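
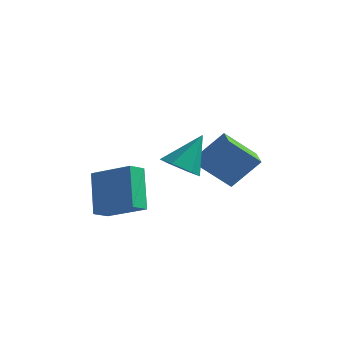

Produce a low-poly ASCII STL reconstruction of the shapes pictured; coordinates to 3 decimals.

solid 
facet normal -0.335 0.503 0.797
outer loop
vertex -3.398 -3.205 -2.461
vertex -1.576 -3.291 -1.64
vertex -3.189 -2.454 -2.847
endloop
endfacet
facet normal -0.911 0.042 -0.411
outer loop
vertex -2.484 -3.509 -4.52
vertex -3.398 -3.205 -2.461
vertex -3.189 -2.454 -2.847
endloop
endfacet
facet normal -0.336 0.502 0.797
outer loop
vertex -3.189 -2.454 -2.847
vertex -1.576 -3.291 -1.64
vertex -1.367 -2.539 -2.026
endloop
endfacet
facet normal 0.240 0.864 -0.443
outer loop
vertex -1.367 -2.539 -2.026
vertex -2.484 -3.509 -4.52
vertex -3.189 -2.454 -2.847
endloop
endfacet
facet normal -0.240 -0.864 0.443
outer loop
vertex -3.398 -3.205 -2.461
vertex -0.871 -4.346 -3.313
vertex -1.576 -3.291 -1.64
endloop
endfacet
facet normal -0.911 0.042 -0.411
outer loop
vertex -2.693 -4.261 -4.134
vertex -3.398 -3.205 -2.461
vertex -2.484 -3.509 -4.52
endloop
endfacet
facet normal -0.240 -0.863 0.444
outer loop
vertex -2.693 -4.261 -4.134
vertex -0.871 -4.346 -3.313
vertex -3.398 -3.205 -2.461
endloop
endfacet
facet normal 0.911 -0.042 0.411
outer loop
vertex -1.576 -3.291 -1.64
vertex -0.871 -4.346 -3.313
vertex -1.367 -2.539 -2.026
endloop
endfacet
facet normal 0.241 0.863 -0.444
outer loop
vertex -0.662 -3.595 -3.699
vertex -2.484 -3.509 -4.52
vertex -1.367 -2.539 -2.026
endloop
endfacet
facet normal 0.911 -0.042 0.411
outer loop
vertex -1.367 -2.539 -2.026
vertex -0.871 -4.346 -3.313
vertex -0.662 -3.595 -3.699
endloop
endfacet
facet normal 0.335 -0.502 -0.797
outer loop
vertex -0.662 -3.595 -3.699
vertex -2.693 -4.261 -4.134
vertex -2.484 -3.509 -4.52
endloop
endfacet
facet normal 0.336 -0.503 -0.797
outer loop
vertex -0.871 -4.346 -3.313
vertex -2.693 -4.261 -4.134
vertex -0.662 -3.595 -3.699
endloop
endfacet
facet normal -0.586 0.810 -0.017
outer loop
vertex 0.076 1.586 -1.298
vertex 1.176 2.357 -2.541
vertex -0.902 0.851 -2.619
endloop
endfacet
facet normal -0.601 -0.421 0.679
outer loop
vertex -0.216 -0.097 -2.599
vertex 0.076 1.586 -1.298
vertex -0.902 0.851 -2.619
endloop
endfacet
facet normal -0.586 0.810 -0.017
outer loop
vertex -0.902 0.851 -2.619
vertex 1.176 2.357 -2.541
vertex 0.198 1.621 -3.862
endloop
endfacet
facet normal -0.543 -0.408 -0.734
outer loop
vertex 0.198 1.621 -3.862
vertex -0.216 -0.097 -2.599
vertex -0.902 0.851 -2.619
endloop
endfacet
facet normal 0.543 0.408 0.734
outer loop
vertex 0.076 1.586 -1.298
vertex 1.862 1.409 -2.521
vertex 1.176 2.357 -2.541
endloop
endfacet
facet normal -0.601 -0.421 0.679
outer loop
vertex 0.762 0.639 -1.278
vertex 0.076 1.586 -1.298
vertex -0.216 -0.097 -2.599
endloop
endfacet
facet normal 0.543 0.409 0.734
outer loop
vertex 0.762 0.639 -1.278
vertex 1.862 1.409 -2.521
vertex 0.076 1.586 -1.298
endloop
endfacet
facet normal 0.601 0.421 -0.679
outer loop
vertex 1.176 2.357 -2.541
vertex 1.862 1.409 -2.521
vertex 0.198 1.621 -3.862
endloop
endfacet
facet normal -0.543 -0.409 -0.734
outer loop
vertex 0.884 0.674 -3.842
vertex -0.216 -0.097 -2.599
vertex 0.198 1.621 -3.862
endloop
endfacet
facet normal 0.601 0.421 -0.679
outer loop
vertex 0.198 1.621 -3.862
vertex 1.862 1.409 -2.521
vertex 0.884 0.674 -3.842
endloop
endfacet
facet normal 0.587 -0.810 0.017
outer loop
vertex 0.884 0.674 -3.842
vertex 0.762 0.639 -1.278
vertex -0.216 -0.097 -2.599
endloop
endfacet
facet normal 0.586 -0.810 0.017
outer loop
vertex 1.862 1.409 -2.521
vertex 0.762 0.639 -1.278
vertex 0.884 0.674 -3.842
endloop
endfacet
facet normal -0.244 -0.557 -0.794
outer loop
vertex 0.813 -1.995 -2.217
vertex 0.081 -2.274 -1.796
vertex 0.052 -1.542 -2.301
endloop
endfacet
facet normal 0.515 0.818 -0.255
outer loop
vertex 0.813 -1.995 -2.217
vertex 0.052 -1.542 -2.301
vertex 0.539 -1.226 -0.304
endloop
endfacet
facet normal -0.244 -0.557 -0.794
outer loop
vertex 0.052 -1.542 -2.301
vertex 0.081 -2.274 -1.796
vertex -0.681 -1.821 -1.88
endloop
endfacet
facet normal -0.382 0.923 -0.053
outer loop
vertex 0.052 -1.542 -2.301
vertex -0.681 -1.821 -1.88
vertex 0.539 -1.226 -0.304
endloop
endfacet
facet normal -0.244 -0.557 -0.794
outer loop
vertex -0.681 -1.821 -1.88
vertex 0.081 -2.274 -1.796
vertex -0.652 -2.553 -1.375
endloop
endfacet
facet normal -0.804 0.316 0.504
outer loop
vertex -0.681 -1.821 -1.88
vertex -0.652 -2.553 -1.375
vertex 0.539 -1.226 -0.304
endloop
endfacet
facet normal -0.244 -0.557 -0.794
outer loop
vertex -0.652 -2.553 -1.375
vertex 0.081 -2.274 -1.796
vertex 0.11 -3.006 -1.291
endloop
endfacet
facet normal -0.330 -0.396 0.857
outer loop
vertex -0.652 -2.553 -1.375
vertex 0.11 -3.006 -1.291
vertex 0.539 -1.226 -0.304
endloop
endfacet
facet normal -0.244 -0.557 -0.794
outer loop
vertex 0.11 -3.006 -1.291
vertex 0.081 -2.274 -1.796
vertex 0.842 -2.727 -1.712
endloop
endfacet
facet normal 0.567 -0.500 0.655
outer loop
vertex 0.11 -3.006 -1.291
vertex 0.842 -2.727 -1.712
vertex 0.539 -1.226 -0.304
endloop
endfacet
facet normal -0.244 -0.557 -0.794
outer loop
vertex 0.842 -2.727 -1.712
vertex 0.081 -2.274 -1.796
vertex 0.813 -1.995 -2.217
endloop
endfacet
facet normal 0.989 0.107 0.099
outer loop
vertex 0.842 -2.727 -1.712
vertex 0.813 -1.995 -2.217
vertex 0.539 -1.226 -0.304
endloop
endfacet

endsolid


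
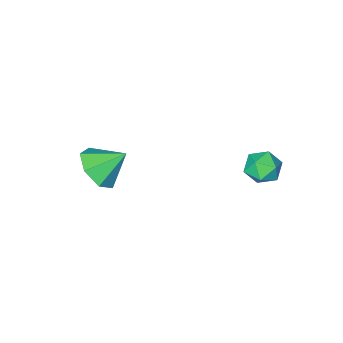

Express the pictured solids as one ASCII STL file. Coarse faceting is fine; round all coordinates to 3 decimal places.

solid 
facet normal 0.643 -0.419 -0.641
outer loop
vertex 2.057 -2.661 -0.337
vertex 1.666 -2.241 -1.004
vertex 2.339 -1.971 -0.505
endloop
endfacet
facet normal 0.204 0.152 0.967
outer loop
vertex 2.057 -2.661 -0.337
vertex 2.339 -1.971 -0.505
vertex 0.894 -1.739 -0.236
endloop
endfacet
facet normal 0.643 -0.419 -0.641
outer loop
vertex 2.339 -1.971 -0.505
vertex 1.666 -2.241 -1.004
vertex 2.114 -1.485 -1.049
endloop
endfacet
facet normal 0.234 0.771 0.592
outer loop
vertex 2.339 -1.971 -0.505
vertex 2.114 -1.485 -1.049
vertex 0.894 -1.739 -0.236
endloop
endfacet
facet normal 0.643 -0.419 -0.641
outer loop
vertex 2.114 -1.485 -1.049
vertex 1.666 -2.241 -1.004
vertex 1.552 -1.568 -1.559
endloop
endfacet
facet normal -0.179 0.983 0.038
outer loop
vertex 2.114 -1.485 -1.049
vertex 1.552 -1.568 -1.559
vertex 0.894 -1.739 -0.236
endloop
endfacet
facet normal 0.644 -0.419 -0.640
outer loop
vertex 1.552 -1.568 -1.559
vertex 1.666 -2.241 -1.004
vertex 1.076 -2.158 -1.652
endloop
endfacet
facet normal -0.725 0.629 -0.279
outer loop
vertex 1.552 -1.568 -1.559
vertex 1.076 -2.158 -1.652
vertex 0.894 -1.739 -0.236
endloop
endfacet
facet normal 0.644 -0.418 -0.640
outer loop
vertex 1.076 -2.158 -1.652
vertex 1.666 -2.241 -1.004
vertex 1.045 -2.811 -1.257
endloop
endfacet
facet normal -0.992 -0.025 -0.120
outer loop
vertex 1.076 -2.158 -1.652
vertex 1.045 -2.811 -1.257
vertex 0.894 -1.739 -0.236
endloop
endfacet
facet normal 0.645 -0.418 -0.640
outer loop
vertex 1.045 -2.811 -1.257
vertex 1.666 -2.241 -1.004
vertex 1.481 -3.035 -0.671
endloop
endfacet
facet normal -0.780 -0.486 0.395
outer loop
vertex 1.045 -2.811 -1.257
vertex 1.481 -3.035 -0.671
vertex 0.894 -1.739 -0.236
endloop
endfacet
facet normal 0.643 -0.419 -0.641
outer loop
vertex 1.481 -3.035 -0.671
vertex 1.666 -2.241 -1.004
vertex 2.057 -2.661 -0.337
endloop
endfacet
facet normal -0.246 -0.407 0.880
outer loop
vertex 1.481 -3.035 -0.671
vertex 2.057 -2.661 -0.337
vertex 0.894 -1.739 -0.236
endloop
endfacet
facet normal -0.564 0.823 0.073
outer loop
vertex -2.062 2.261 0.004
vertex -2.516 1.918 0.363
vertex -2.012 2.236 0.674
endloop
endfacet
facet normal 0.127 0.992 0.028
outer loop
vertex -2.062 2.261 0.004
vertex -2.012 2.236 0.674
vertex -1.461 2.176 0.293
endloop
endfacet
facet normal 0.381 0.718 -0.582
outer loop
vertex -2.062 2.261 0.004
vertex -1.461 2.176 0.293
vertex -1.625 1.82 -0.254
endloop
endfacet
facet normal -0.154 0.381 -0.912
outer loop
vertex -2.062 2.261 0.004
vertex -1.625 1.82 -0.254
vertex -2.277 1.66 -0.211
endloop
endfacet
facet normal -0.738 0.445 -0.507
outer loop
vertex -2.062 2.261 0.004
vertex -2.277 1.66 -0.211
vertex -2.516 1.918 0.363
endloop
endfacet
facet normal 0.467 0.677 0.569
outer loop
vertex -1.461 2.176 0.293
vertex -2.012 2.236 0.674
vertex -1.543 1.78 0.831
endloop
endfacet
facet normal -0.651 0.402 0.644
outer loop
vertex -2.012 2.236 0.674
vertex -2.516 1.918 0.363
vertex -2.195 1.62 0.874
endloop
endfacet
facet normal -0.933 -0.208 -0.295
outer loop
vertex -2.516 1.918 0.363
vertex -2.277 1.66 -0.211
vertex -2.359 1.264 0.327
endloop
endfacet
facet normal 0.014 -0.313 -0.950
outer loop
vertex -2.277 1.66 -0.211
vertex -1.625 1.82 -0.254
vertex -1.808 1.204 -0.054
endloop
endfacet
facet normal 0.879 0.234 -0.416
outer loop
vertex -1.625 1.82 -0.254
vertex -1.461 2.176 0.293
vertex -1.304 1.522 0.257
endloop
endfacet
facet normal 0.154 -0.381 0.912
outer loop
vertex -1.758 1.179 0.616
vertex -1.543 1.78 0.831
vertex -2.195 1.62 0.874
endloop
endfacet
facet normal -0.381 -0.718 0.582
outer loop
vertex -1.758 1.179 0.616
vertex -2.195 1.62 0.874
vertex -2.359 1.264 0.327
endloop
endfacet
facet normal -0.127 -0.992 -0.028
outer loop
vertex -1.758 1.179 0.616
vertex -2.359 1.264 0.327
vertex -1.808 1.204 -0.054
endloop
endfacet
facet normal 0.564 -0.823 -0.073
outer loop
vertex -1.758 1.179 0.616
vertex -1.808 1.204 -0.054
vertex -1.304 1.522 0.257
endloop
endfacet
facet normal 0.738 -0.445 0.507
outer loop
vertex -1.758 1.179 0.616
vertex -1.304 1.522 0.257
vertex -1.543 1.78 0.831
endloop
endfacet
facet normal -0.014 0.313 0.950
outer loop
vertex -2.195 1.62 0.874
vertex -1.543 1.78 0.831
vertex -2.012 2.236 0.674
endloop
endfacet
facet normal -0.879 -0.234 0.416
outer loop
vertex -2.359 1.264 0.327
vertex -2.195 1.62 0.874
vertex -2.516 1.918 0.363
endloop
endfacet
facet normal -0.467 -0.677 -0.569
outer loop
vertex -1.808 1.204 -0.054
vertex -2.359 1.264 0.327
vertex -2.277 1.66 -0.211
endloop
endfacet
facet normal 0.651 -0.402 -0.644
outer loop
vertex -1.304 1.522 0.257
vertex -1.808 1.204 -0.054
vertex -1.625 1.82 -0.254
endloop
endfacet
facet normal 0.933 0.208 0.295
outer loop
vertex -1.543 1.78 0.831
vertex -1.304 1.522 0.257
vertex -1.461 2.176 0.293
endloop
endfacet

endsolid


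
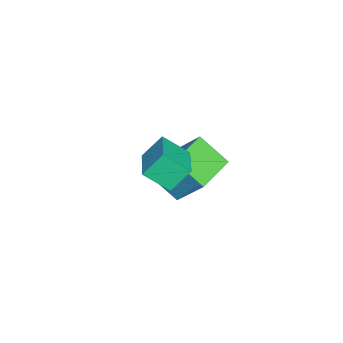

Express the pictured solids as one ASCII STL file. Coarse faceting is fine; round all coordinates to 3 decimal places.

solid 
facet normal -0.936 -0.275 -0.219
outer loop
vertex 0.386 -0.483 0.126
vertex 0.032 0.093 0.917
vertex 0.288 0.398 -0.559
endloop
endfacet
facet normal 0.341 -0.553 -0.760
outer loop
vertex 1.748 0.827 -0.217
vertex 0.386 -0.483 0.126
vertex 0.288 0.398 -0.559
endloop
endfacet
facet normal -0.936 -0.276 -0.219
outer loop
vertex 0.288 0.398 -0.559
vertex 0.032 0.093 0.917
vertex -0.067 0.973 0.232
endloop
endfacet
facet normal -0.088 0.787 -0.611
outer loop
vertex -0.067 0.973 0.232
vertex 1.748 0.827 -0.217
vertex 0.288 0.398 -0.559
endloop
endfacet
facet normal 0.088 -0.786 0.612
outer loop
vertex 0.386 -0.483 0.126
vertex 1.492 0.522 1.259
vertex 0.032 0.093 0.917
endloop
endfacet
facet normal 0.341 -0.553 -0.760
outer loop
vertex 1.847 -0.053 0.468
vertex 0.386 -0.483 0.126
vertex 1.748 0.827 -0.217
endloop
endfacet
facet normal 0.088 -0.786 0.611
outer loop
vertex 1.847 -0.053 0.468
vertex 1.492 0.522 1.259
vertex 0.386 -0.483 0.126
endloop
endfacet
facet normal -0.341 0.553 0.760
outer loop
vertex 0.032 0.093 0.917
vertex 1.492 0.522 1.259
vertex -0.067 0.973 0.232
endloop
endfacet
facet normal -0.088 0.786 -0.612
outer loop
vertex 1.394 1.403 0.574
vertex 1.748 0.827 -0.217
vertex -0.067 0.973 0.232
endloop
endfacet
facet normal -0.341 0.553 0.760
outer loop
vertex -0.067 0.973 0.232
vertex 1.492 0.522 1.259
vertex 1.394 1.403 0.574
endloop
endfacet
facet normal 0.936 0.275 0.218
outer loop
vertex 1.394 1.403 0.574
vertex 1.847 -0.053 0.468
vertex 1.748 0.827 -0.217
endloop
endfacet
facet normal 0.936 0.275 0.220
outer loop
vertex 1.492 0.522 1.259
vertex 1.847 -0.053 0.468
vertex 1.394 1.403 0.574
endloop
endfacet
facet normal -0.955 0.285 0.087
outer loop
vertex -3.608 -0.502 -2.766
vertex -3.19 0.512 -1.493
vertex -3.376 0.556 -3.684
endloop
endfacet
facet normal -0.249 -0.603 -0.758
outer loop
vertex -1.81 0.088 -3.827
vertex -3.608 -0.502 -2.766
vertex -3.376 0.556 -3.684
endloop
endfacet
facet normal -0.955 0.285 0.087
outer loop
vertex -3.376 0.556 -3.684
vertex -3.19 0.512 -1.493
vertex -2.958 1.569 -2.412
endloop
endfacet
facet normal 0.164 0.745 -0.647
outer loop
vertex -2.958 1.569 -2.412
vertex -1.81 0.088 -3.827
vertex -3.376 0.556 -3.684
endloop
endfacet
facet normal -0.164 -0.745 0.647
outer loop
vertex -3.608 -0.502 -2.766
vertex -1.624 0.044 -1.636
vertex -3.19 0.512 -1.493
endloop
endfacet
facet normal -0.249 -0.604 -0.757
outer loop
vertex -2.042 -0.969 -2.908
vertex -3.608 -0.502 -2.766
vertex -1.81 0.088 -3.827
endloop
endfacet
facet normal -0.163 -0.745 0.647
outer loop
vertex -2.042 -0.969 -2.908
vertex -1.624 0.044 -1.636
vertex -3.608 -0.502 -2.766
endloop
endfacet
facet normal 0.250 0.604 0.757
outer loop
vertex -3.19 0.512 -1.493
vertex -1.624 0.044 -1.636
vertex -2.958 1.569 -2.412
endloop
endfacet
facet normal 0.163 0.745 -0.647
outer loop
vertex -1.392 1.102 -2.554
vertex -1.81 0.088 -3.827
vertex -2.958 1.569 -2.412
endloop
endfacet
facet normal 0.249 0.603 0.758
outer loop
vertex -2.958 1.569 -2.412
vertex -1.624 0.044 -1.636
vertex -1.392 1.102 -2.554
endloop
endfacet
facet normal 0.955 -0.285 -0.087
outer loop
vertex -1.392 1.102 -2.554
vertex -2.042 -0.969 -2.908
vertex -1.81 0.088 -3.827
endloop
endfacet
facet normal 0.955 -0.285 -0.087
outer loop
vertex -1.624 0.044 -1.636
vertex -2.042 -0.969 -2.908
vertex -1.392 1.102 -2.554
endloop
endfacet

endsolid


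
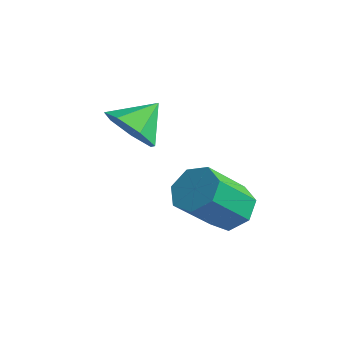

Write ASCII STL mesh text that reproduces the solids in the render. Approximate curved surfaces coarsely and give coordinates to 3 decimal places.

solid 
facet normal -0.116 -0.825 -0.553
outer loop
vertex 2.026 0.002 0.238
vertex 1.323 0.362 -0.151
vertex 2.167 0.406 -0.394
endloop
endfacet
facet normal 0.871 0.302 0.387
outer loop
vertex 2.026 0.002 0.238
vertex 2.167 0.406 -0.394
vertex 1.457 1.318 0.491
endloop
endfacet
facet normal -0.116 -0.825 -0.553
outer loop
vertex 2.167 0.406 -0.394
vertex 1.323 0.362 -0.151
vertex 1.673 0.777 -0.843
endloop
endfacet
facet normal 0.688 0.705 -0.174
outer loop
vertex 2.167 0.406 -0.394
vertex 1.673 0.777 -0.843
vertex 1.457 1.318 0.491
endloop
endfacet
facet normal -0.116 -0.825 -0.553
outer loop
vertex 1.673 0.777 -0.843
vertex 1.323 0.362 -0.151
vertex 0.915 0.835 -0.771
endloop
endfacet
facet normal 0.036 0.928 -0.371
outer loop
vertex 1.673 0.777 -0.843
vertex 0.915 0.835 -0.771
vertex 1.457 1.318 0.491
endloop
endfacet
facet normal -0.115 -0.825 -0.554
outer loop
vertex 0.915 0.835 -0.771
vertex 1.323 0.362 -0.151
vertex 0.464 0.536 -0.232
endloop
endfacet
facet normal -0.594 0.803 -0.052
outer loop
vertex 0.915 0.835 -0.771
vertex 0.464 0.536 -0.232
vertex 1.457 1.318 0.491
endloop
endfacet
facet normal -0.115 -0.825 -0.554
outer loop
vertex 0.464 0.536 -0.232
vertex 1.323 0.362 -0.151
vertex 0.66 0.106 0.368
endloop
endfacet
facet normal -0.727 0.423 0.541
outer loop
vertex 0.464 0.536 -0.232
vertex 0.66 0.106 0.368
vertex 1.457 1.318 0.491
endloop
endfacet
facet normal -0.115 -0.825 -0.554
outer loop
vertex 0.66 0.106 0.368
vertex 1.323 0.362 -0.151
vertex 1.354 -0.131 0.577
endloop
endfacet
facet normal -0.264 0.076 0.962
outer loop
vertex 0.66 0.106 0.368
vertex 1.354 -0.131 0.577
vertex 1.457 1.318 0.491
endloop
endfacet
facet normal -0.116 -0.825 -0.554
outer loop
vertex 1.354 -0.131 0.577
vertex 1.323 0.362 -0.151
vertex 2.026 0.002 0.238
endloop
endfacet
facet normal 0.447 0.021 0.894
outer loop
vertex 1.354 -0.131 0.577
vertex 2.026 0.002 0.238
vertex 1.457 1.318 0.491
endloop
endfacet
facet normal 0.156 0.669 -0.727
outer loop
vertex 4.773 1.084 -2.359
vertex 4.033 1.258 -2.358
vertex 4.594 1.57 -1.95
endloop
endfacet
facet normal 0.950 0.100 0.297
outer loop
vertex 4.773 1.084 -2.359
vertex 4.594 1.57 -1.95
vertex 4.507 -0.052 -1.123
endloop
endfacet
facet normal 0.950 0.101 0.297
outer loop
vertex 4.507 -0.052 -1.123
vertex 4.594 1.57 -1.95
vertex 4.328 0.433 -0.715
endloop
endfacet
facet normal -0.156 -0.669 0.727
outer loop
vertex 4.507 -0.052 -1.123
vertex 4.328 0.433 -0.715
vertex 3.767 0.122 -1.122
endloop
endfacet
facet normal 0.157 0.669 -0.727
outer loop
vertex 4.594 1.57 -1.95
vertex 4.033 1.258 -2.358
vertex 3.992 1.821 -1.849
endloop
endfacet
facet normal 0.379 0.639 0.670
outer loop
vertex 4.594 1.57 -1.95
vertex 3.992 1.821 -1.849
vertex 4.328 0.433 -0.715
endloop
endfacet
facet normal 0.381 0.639 0.669
outer loop
vertex 4.328 0.433 -0.715
vertex 3.992 1.821 -1.849
vertex 3.726 0.685 -0.613
endloop
endfacet
facet normal -0.157 -0.669 0.727
outer loop
vertex 4.328 0.433 -0.715
vertex 3.726 0.685 -0.613
vertex 3.767 0.122 -1.122
endloop
endfacet
facet normal 0.157 0.669 -0.727
outer loop
vertex 3.992 1.821 -1.849
vertex 4.033 1.258 -2.358
vertex 3.422 1.648 -2.131
endloop
endfacet
facet normal -0.477 0.696 0.537
outer loop
vertex 3.992 1.821 -1.849
vertex 3.422 1.648 -2.131
vertex 3.726 0.685 -0.613
endloop
endfacet
facet normal -0.477 0.696 0.537
outer loop
vertex 3.726 0.685 -0.613
vertex 3.422 1.648 -2.131
vertex 3.156 0.512 -0.895
endloop
endfacet
facet normal -0.157 -0.669 0.727
outer loop
vertex 3.726 0.685 -0.613
vertex 3.156 0.512 -0.895
vertex 3.767 0.122 -1.122
endloop
endfacet
facet normal 0.157 0.669 -0.727
outer loop
vertex 3.422 1.648 -2.131
vertex 4.033 1.258 -2.358
vertex 3.311 1.182 -2.584
endloop
endfacet
facet normal -0.973 0.230 0.002
outer loop
vertex 3.422 1.648 -2.131
vertex 3.311 1.182 -2.584
vertex 3.156 0.512 -0.895
endloop
endfacet
facet normal -0.973 0.230 0.002
outer loop
vertex 3.156 0.512 -0.895
vertex 3.311 1.182 -2.584
vertex 3.045 0.045 -1.348
endloop
endfacet
facet normal -0.156 -0.668 0.727
outer loop
vertex 3.156 0.512 -0.895
vertex 3.045 0.045 -1.348
vertex 3.767 0.122 -1.122
endloop
endfacet
facet normal 0.157 0.669 -0.726
outer loop
vertex 3.311 1.182 -2.584
vertex 4.033 1.258 -2.358
vertex 3.745 0.773 -2.867
endloop
endfacet
facet normal -0.737 -0.411 -0.537
outer loop
vertex 3.311 1.182 -2.584
vertex 3.745 0.773 -2.867
vertex 3.045 0.045 -1.348
endloop
endfacet
facet normal -0.737 -0.411 -0.537
outer loop
vertex 3.045 0.045 -1.348
vertex 3.745 0.773 -2.867
vertex 3.479 -0.364 -1.631
endloop
endfacet
facet normal -0.156 -0.669 0.727
outer loop
vertex 3.045 0.045 -1.348
vertex 3.479 -0.364 -1.631
vertex 3.767 0.122 -1.122
endloop
endfacet
facet normal 0.157 0.669 -0.726
outer loop
vertex 3.745 0.773 -2.867
vertex 4.033 1.258 -2.358
vertex 4.395 0.73 -2.766
endloop
endfacet
facet normal 0.055 -0.741 -0.670
outer loop
vertex 3.745 0.773 -2.867
vertex 4.395 0.73 -2.766
vertex 3.479 -0.364 -1.631
endloop
endfacet
facet normal 0.054 -0.740 -0.670
outer loop
vertex 3.479 -0.364 -1.631
vertex 4.395 0.73 -2.766
vertex 4.129 -0.407 -1.531
endloop
endfacet
facet normal -0.156 -0.669 0.727
outer loop
vertex 3.479 -0.364 -1.631
vertex 4.129 -0.407 -1.531
vertex 3.767 0.122 -1.122
endloop
endfacet
facet normal 0.156 0.669 -0.727
outer loop
vertex 4.395 0.73 -2.766
vertex 4.033 1.258 -2.358
vertex 4.773 1.084 -2.359
endloop
endfacet
facet normal 0.804 -0.514 -0.300
outer loop
vertex 4.395 0.73 -2.766
vertex 4.773 1.084 -2.359
vertex 4.129 -0.407 -1.531
endloop
endfacet
facet normal 0.805 -0.513 -0.299
outer loop
vertex 4.129 -0.407 -1.531
vertex 4.773 1.084 -2.359
vertex 4.507 -0.052 -1.123
endloop
endfacet
facet normal -0.156 -0.669 0.727
outer loop
vertex 4.129 -0.407 -1.531
vertex 4.507 -0.052 -1.123
vertex 3.767 0.122 -1.122
endloop
endfacet

endsolid


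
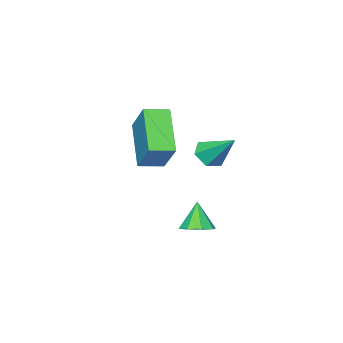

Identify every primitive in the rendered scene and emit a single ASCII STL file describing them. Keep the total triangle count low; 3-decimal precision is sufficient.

solid 
facet normal -0.462 -0.588 0.664
outer loop
vertex 0.211 -0.796 -0.177
vertex -0.614 -0.281 -0.295
vertex -0.256 -1.83 -1.416
endloop
endfacet
facet normal 0.843 -0.525 0.120
outer loop
vertex 0.694 -0.619 -2.785
vertex 0.211 -0.796 -0.177
vertex -0.256 -1.83 -1.416
endloop
endfacet
facet normal -0.461 -0.588 0.665
outer loop
vertex -0.256 -1.83 -1.416
vertex -0.614 -0.281 -0.295
vertex -1.082 -1.315 -1.534
endloop
endfacet
facet normal -0.278 -0.615 -0.737
outer loop
vertex -1.082 -1.315 -1.534
vertex 0.694 -0.619 -2.785
vertex -0.256 -1.83 -1.416
endloop
endfacet
facet normal 0.279 0.615 0.738
outer loop
vertex 0.211 -0.796 -0.177
vertex 0.336 0.93 -1.664
vertex -0.614 -0.281 -0.295
endloop
endfacet
facet normal 0.842 -0.525 0.120
outer loop
vertex 1.162 0.415 -1.546
vertex 0.211 -0.796 -0.177
vertex 0.694 -0.619 -2.785
endloop
endfacet
facet normal 0.278 0.615 0.738
outer loop
vertex 1.162 0.415 -1.546
vertex 0.336 0.93 -1.664
vertex 0.211 -0.796 -0.177
endloop
endfacet
facet normal -0.842 0.525 -0.120
outer loop
vertex -0.614 -0.281 -0.295
vertex 0.336 0.93 -1.664
vertex -1.082 -1.315 -1.534
endloop
endfacet
facet normal -0.278 -0.615 -0.738
outer loop
vertex -0.131 -0.104 -2.903
vertex 0.694 -0.619 -2.785
vertex -1.082 -1.315 -1.534
endloop
endfacet
facet normal -0.842 0.525 -0.121
outer loop
vertex -1.082 -1.315 -1.534
vertex 0.336 0.93 -1.664
vertex -0.131 -0.104 -2.903
endloop
endfacet
facet normal 0.462 0.587 -0.665
outer loop
vertex -0.131 -0.104 -2.903
vertex 1.162 0.415 -1.546
vertex 0.694 -0.619 -2.785
endloop
endfacet
facet normal 0.461 0.588 -0.664
outer loop
vertex 0.336 0.93 -1.664
vertex 1.162 0.415 -1.546
vertex -0.131 -0.104 -2.903
endloop
endfacet
facet normal 0.002 -0.752 -0.660
outer loop
vertex 1.167 3.135 -1.429
vertex 0.692 2.852 -1.108
vertex 0.559 3.265 -1.579
endloop
endfacet
facet normal 0.291 0.848 -0.443
outer loop
vertex 1.167 3.135 -1.429
vertex 0.559 3.265 -1.579
vertex 0.688 3.988 -0.112
endloop
endfacet
facet normal 0.001 -0.752 -0.659
outer loop
vertex 0.559 3.265 -1.579
vertex 0.692 2.852 -1.108
vertex 0.083 2.982 -1.257
endloop
endfacet
facet normal -0.629 0.718 -0.299
outer loop
vertex 0.559 3.265 -1.579
vertex 0.083 2.982 -1.257
vertex 0.688 3.988 -0.112
endloop
endfacet
facet normal 0.001 -0.752 -0.659
outer loop
vertex 0.083 2.982 -1.257
vertex 0.692 2.852 -1.108
vertex 0.216 2.569 -0.786
endloop
endfacet
facet normal -0.919 0.129 0.372
outer loop
vertex 0.083 2.982 -1.257
vertex 0.216 2.569 -0.786
vertex 0.688 3.988 -0.112
endloop
endfacet
facet normal 0.002 -0.752 -0.659
outer loop
vertex 0.216 2.569 -0.786
vertex 0.692 2.852 -1.108
vertex 0.825 2.44 -0.637
endloop
endfacet
facet normal -0.290 -0.330 0.898
outer loop
vertex 0.216 2.569 -0.786
vertex 0.825 2.44 -0.637
vertex 0.688 3.988 -0.112
endloop
endfacet
facet normal 0.003 -0.752 -0.659
outer loop
vertex 0.825 2.44 -0.637
vertex 0.692 2.852 -1.108
vertex 1.3 2.723 -0.958
endloop
endfacet
facet normal 0.628 -0.200 0.753
outer loop
vertex 0.825 2.44 -0.637
vertex 1.3 2.723 -0.958
vertex 0.688 3.988 -0.112
endloop
endfacet
facet normal 0.003 -0.752 -0.659
outer loop
vertex 1.3 2.723 -0.958
vertex 0.692 2.852 -1.108
vertex 1.167 3.135 -1.429
endloop
endfacet
facet normal 0.917 0.389 0.082
outer loop
vertex 1.3 2.723 -0.958
vertex 1.167 3.135 -1.429
vertex 0.688 3.988 -0.112
endloop
endfacet
facet normal 0.282 0.267 -0.921
outer loop
vertex 1.989 2.653 -4.298
vertex 1.464 3.015 -4.354
vertex 2.06 3.113 -4.143
endloop
endfacet
facet normal 0.716 -0.320 0.620
outer loop
vertex 1.989 2.653 -4.298
vertex 2.06 3.113 -4.143
vertex 1.136 2.705 -3.286
endloop
endfacet
facet normal 0.282 0.266 -0.922
outer loop
vertex 2.06 3.113 -4.143
vertex 1.464 3.015 -4.354
vertex 1.782 3.515 -4.112
endloop
endfacet
facet normal 0.560 0.329 0.760
outer loop
vertex 2.06 3.113 -4.143
vertex 1.782 3.515 -4.112
vertex 1.136 2.705 -3.286
endloop
endfacet
facet normal 0.283 0.266 -0.921
outer loop
vertex 1.782 3.515 -4.112
vertex 1.464 3.015 -4.354
vertex 1.318 3.624 -4.223
endloop
endfacet
facet normal 0.000 0.714 0.700
outer loop
vertex 1.782 3.515 -4.112
vertex 1.318 3.624 -4.223
vertex 1.136 2.705 -3.286
endloop
endfacet
facet normal 0.283 0.266 -0.921
outer loop
vertex 1.318 3.624 -4.223
vertex 1.464 3.015 -4.354
vertex 0.939 3.376 -4.411
endloop
endfacet
facet normal -0.635 0.610 0.475
outer loop
vertex 1.318 3.624 -4.223
vertex 0.939 3.376 -4.411
vertex 1.136 2.705 -3.286
endloop
endfacet
facet normal 0.284 0.267 -0.921
outer loop
vertex 0.939 3.376 -4.411
vertex 1.464 3.015 -4.354
vertex 0.868 2.917 -4.566
endloop
endfacet
facet normal -0.973 0.077 0.217
outer loop
vertex 0.939 3.376 -4.411
vertex 0.868 2.917 -4.566
vertex 1.136 2.705 -3.286
endloop
endfacet
facet normal 0.284 0.267 -0.921
outer loop
vertex 0.868 2.917 -4.566
vertex 1.464 3.015 -4.354
vertex 1.146 2.515 -4.597
endloop
endfacet
facet normal -0.817 -0.571 0.077
outer loop
vertex 0.868 2.917 -4.566
vertex 1.146 2.515 -4.597
vertex 1.136 2.705 -3.286
endloop
endfacet
facet normal 0.283 0.268 -0.921
outer loop
vertex 1.146 2.515 -4.597
vertex 1.464 3.015 -4.354
vertex 1.61 2.406 -4.486
endloop
endfacet
facet normal -0.257 -0.957 0.137
outer loop
vertex 1.146 2.515 -4.597
vertex 1.61 2.406 -4.486
vertex 1.136 2.705 -3.286
endloop
endfacet
facet normal 0.283 0.267 -0.921
outer loop
vertex 1.61 2.406 -4.486
vertex 1.464 3.015 -4.354
vertex 1.989 2.653 -4.298
endloop
endfacet
facet normal 0.377 -0.853 0.361
outer loop
vertex 1.61 2.406 -4.486
vertex 1.989 2.653 -4.298
vertex 1.136 2.705 -3.286
endloop
endfacet

endsolid


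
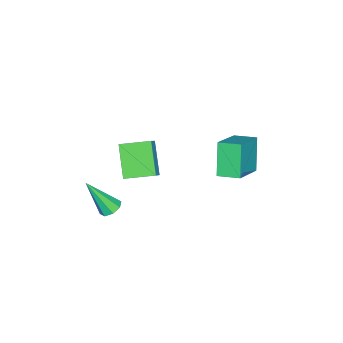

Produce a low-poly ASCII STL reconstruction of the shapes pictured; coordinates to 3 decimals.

solid 
facet normal -0.183 0.509 -0.841
outer loop
vertex 2.445 -2.557 -4.155
vertex 2.055 -2.882 -4.267
vertex 2.097 -2.434 -4.005
endloop
endfacet
facet normal 0.483 0.645 0.592
outer loop
vertex 2.445 -2.557 -4.155
vertex 2.097 -2.434 -4.005
vertex 2.385 -3.798 -2.753
endloop
endfacet
facet normal -0.185 0.509 -0.841
outer loop
vertex 2.097 -2.434 -4.005
vertex 2.055 -2.882 -4.267
vertex 1.725 -2.574 -4.008
endloop
endfacet
facet normal -0.242 0.628 0.740
outer loop
vertex 2.097 -2.434 -4.005
vertex 1.725 -2.574 -4.008
vertex 2.385 -3.798 -2.753
endloop
endfacet
facet normal -0.183 0.510 -0.840
outer loop
vertex 1.725 -2.574 -4.008
vertex 2.055 -2.882 -4.267
vertex 1.545 -2.894 -4.163
endloop
endfacet
facet normal -0.797 0.166 0.581
outer loop
vertex 1.725 -2.574 -4.008
vertex 1.545 -2.894 -4.163
vertex 2.385 -3.798 -2.753
endloop
endfacet
facet normal -0.184 0.508 -0.841
outer loop
vertex 1.545 -2.894 -4.163
vertex 2.055 -2.882 -4.267
vertex 1.664 -3.207 -4.378
endloop
endfacet
facet normal -0.857 -0.470 0.210
outer loop
vertex 1.545 -2.894 -4.163
vertex 1.664 -3.207 -4.378
vertex 2.385 -3.798 -2.753
endloop
endfacet
facet normal -0.184 0.509 -0.841
outer loop
vertex 1.664 -3.207 -4.378
vertex 2.055 -2.882 -4.267
vertex 2.012 -3.329 -4.528
endloop
endfacet
facet normal -0.387 -0.908 -0.159
outer loop
vertex 1.664 -3.207 -4.378
vertex 2.012 -3.329 -4.528
vertex 2.385 -3.798 -2.753
endloop
endfacet
facet normal -0.184 0.509 -0.841
outer loop
vertex 2.012 -3.329 -4.528
vertex 2.055 -2.882 -4.267
vertex 2.385 -3.189 -4.525
endloop
endfacet
facet normal 0.337 -0.890 -0.306
outer loop
vertex 2.012 -3.329 -4.528
vertex 2.385 -3.189 -4.525
vertex 2.385 -3.798 -2.753
endloop
endfacet
facet normal -0.184 0.509 -0.841
outer loop
vertex 2.385 -3.189 -4.525
vertex 2.055 -2.882 -4.267
vertex 2.564 -2.87 -4.371
endloop
endfacet
facet normal 0.891 -0.429 -0.147
outer loop
vertex 2.385 -3.189 -4.525
vertex 2.564 -2.87 -4.371
vertex 2.385 -3.798 -2.753
endloop
endfacet
facet normal -0.184 0.510 -0.840
outer loop
vertex 2.564 -2.87 -4.371
vertex 2.055 -2.882 -4.267
vertex 2.445 -2.557 -4.155
endloop
endfacet
facet normal 0.952 0.207 0.224
outer loop
vertex 2.564 -2.87 -4.371
vertex 2.445 -2.557 -4.155
vertex 2.385 -3.798 -2.753
endloop
endfacet
facet normal -0.478 -0.216 0.852
outer loop
vertex 1.47 1.519 1.378
vertex 1.353 2.446 1.547
vertex -0.069 1.482 0.505
endloop
endfacet
facet normal 0.124 -0.976 -0.177
outer loop
vertex 0.667 1.814 -0.807
vertex 1.47 1.519 1.378
vertex -0.069 1.482 0.505
endloop
endfacet
facet normal -0.479 -0.214 0.851
outer loop
vertex -0.069 1.482 0.505
vertex 1.353 2.446 1.547
vertex -0.186 2.41 0.673
endloop
endfacet
facet normal -0.870 -0.020 -0.493
outer loop
vertex -0.186 2.41 0.673
vertex 0.667 1.814 -0.807
vertex -0.069 1.482 0.505
endloop
endfacet
facet normal 0.870 0.020 0.493
outer loop
vertex 1.47 1.519 1.378
vertex 2.089 2.778 0.235
vertex 1.353 2.446 1.547
endloop
endfacet
facet normal 0.123 -0.976 -0.177
outer loop
vertex 2.206 1.85 0.067
vertex 1.47 1.519 1.378
vertex 0.667 1.814 -0.807
endloop
endfacet
facet normal 0.870 0.020 0.493
outer loop
vertex 2.206 1.85 0.067
vertex 2.089 2.778 0.235
vertex 1.47 1.519 1.378
endloop
endfacet
facet normal -0.124 0.976 0.178
outer loop
vertex 1.353 2.446 1.547
vertex 2.089 2.778 0.235
vertex -0.186 2.41 0.673
endloop
endfacet
facet normal -0.870 -0.020 -0.493
outer loop
vertex 0.55 2.741 -0.638
vertex 0.667 1.814 -0.807
vertex -0.186 2.41 0.673
endloop
endfacet
facet normal -0.124 0.976 0.177
outer loop
vertex -0.186 2.41 0.673
vertex 2.089 2.778 0.235
vertex 0.55 2.741 -0.638
endloop
endfacet
facet normal 0.478 0.216 -0.851
outer loop
vertex 0.55 2.741 -0.638
vertex 2.206 1.85 0.067
vertex 0.667 1.814 -0.807
endloop
endfacet
facet normal 0.478 0.214 -0.852
outer loop
vertex 2.089 2.778 0.235
vertex 2.206 1.85 0.067
vertex 0.55 2.741 -0.638
endloop
endfacet
facet normal -0.563 -0.420 0.712
outer loop
vertex 0.472 -3.335 -1.658
vertex -0.071 -2.151 -1.389
vertex -0.11 -3.478 -2.203
endloop
endfacet
facet normal 0.409 -0.890 -0.203
outer loop
vertex 0.811 -2.789 -3.371
vertex 0.472 -3.335 -1.658
vertex -0.11 -3.478 -2.203
endloop
endfacet
facet normal -0.562 -0.421 0.712
outer loop
vertex -0.11 -3.478 -2.203
vertex -0.071 -2.151 -1.389
vertex -0.654 -2.294 -1.933
endloop
endfacet
facet normal -0.719 -0.177 -0.672
outer loop
vertex -0.654 -2.294 -1.933
vertex 0.811 -2.789 -3.371
vertex -0.11 -3.478 -2.203
endloop
endfacet
facet normal 0.719 0.177 0.672
outer loop
vertex 0.472 -3.335 -1.658
vertex 0.85 -1.462 -2.557
vertex -0.071 -2.151 -1.389
endloop
endfacet
facet normal 0.408 -0.890 -0.203
outer loop
vertex 1.394 -2.646 -2.827
vertex 0.472 -3.335 -1.658
vertex 0.811 -2.789 -3.371
endloop
endfacet
facet normal 0.719 0.177 0.672
outer loop
vertex 1.394 -2.646 -2.827
vertex 0.85 -1.462 -2.557
vertex 0.472 -3.335 -1.658
endloop
endfacet
facet normal -0.408 0.890 0.203
outer loop
vertex -0.071 -2.151 -1.389
vertex 0.85 -1.462 -2.557
vertex -0.654 -2.294 -1.933
endloop
endfacet
facet normal -0.719 -0.177 -0.672
outer loop
vertex 0.268 -1.605 -3.102
vertex 0.811 -2.789 -3.371
vertex -0.654 -2.294 -1.933
endloop
endfacet
facet normal -0.408 0.890 0.203
outer loop
vertex -0.654 -2.294 -1.933
vertex 0.85 -1.462 -2.557
vertex 0.268 -1.605 -3.102
endloop
endfacet
facet normal 0.562 0.420 -0.713
outer loop
vertex 0.268 -1.605 -3.102
vertex 1.394 -2.646 -2.827
vertex 0.811 -2.789 -3.371
endloop
endfacet
facet normal 0.563 0.421 -0.711
outer loop
vertex 0.85 -1.462 -2.557
vertex 1.394 -2.646 -2.827
vertex 0.268 -1.605 -3.102
endloop
endfacet

endsolid


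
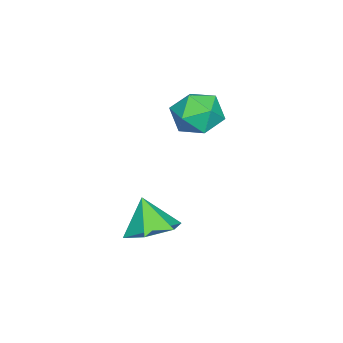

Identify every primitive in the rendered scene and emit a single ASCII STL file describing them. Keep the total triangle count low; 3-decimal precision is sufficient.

solid 
facet normal 0.313 0.378 -0.871
outer loop
vertex 4.801 1.032 -3.927
vertex 3.858 0.943 -4.305
vertex 4.138 1.802 -3.831
endloop
endfacet
facet normal 0.416 0.249 0.874
outer loop
vertex 4.801 1.032 -3.927
vertex 4.138 1.802 -3.831
vertex 3.422 0.417 -3.095
endloop
endfacet
facet normal 0.313 0.378 -0.871
outer loop
vertex 4.138 1.802 -3.831
vertex 3.858 0.943 -4.305
vertex 3.195 1.713 -4.209
endloop
endfacet
facet normal -0.351 0.574 0.740
outer loop
vertex 4.138 1.802 -3.831
vertex 3.195 1.713 -4.209
vertex 3.422 0.417 -3.095
endloop
endfacet
facet normal 0.314 0.379 -0.870
outer loop
vertex 3.195 1.713 -4.209
vertex 3.858 0.943 -4.305
vertex 2.915 0.854 -4.684
endloop
endfacet
facet normal -0.935 0.121 0.332
outer loop
vertex 3.195 1.713 -4.209
vertex 2.915 0.854 -4.684
vertex 3.422 0.417 -3.095
endloop
endfacet
facet normal 0.314 0.378 -0.871
outer loop
vertex 2.915 0.854 -4.684
vertex 3.858 0.943 -4.305
vertex 3.578 0.085 -4.779
endloop
endfacet
facet normal -0.752 -0.656 0.060
outer loop
vertex 2.915 0.854 -4.684
vertex 3.578 0.085 -4.779
vertex 3.422 0.417 -3.095
endloop
endfacet
facet normal 0.313 0.379 -0.871
outer loop
vertex 3.578 0.085 -4.779
vertex 3.858 0.943 -4.305
vertex 4.521 0.174 -4.401
endloop
endfacet
facet normal 0.015 -0.981 0.195
outer loop
vertex 3.578 0.085 -4.779
vertex 4.521 0.174 -4.401
vertex 3.422 0.417 -3.095
endloop
endfacet
facet normal 0.313 0.379 -0.871
outer loop
vertex 4.521 0.174 -4.401
vertex 3.858 0.943 -4.305
vertex 4.801 1.032 -3.927
endloop
endfacet
facet normal 0.599 -0.528 0.602
outer loop
vertex 4.521 0.174 -4.401
vertex 4.801 1.032 -3.927
vertex 3.422 0.417 -3.095
endloop
endfacet
facet normal -0.928 0.082 0.364
outer loop
vertex -0.75 1.404 -1.112
vertex -0.547 0.673 -0.43
vertex -0.37 1.651 -0.198
endloop
endfacet
facet normal -0.701 0.705 0.101
outer loop
vertex -0.75 1.404 -1.112
vertex -0.37 1.651 -0.198
vertex -0.023 2.116 -1.036
endloop
endfacet
facet normal -0.535 0.609 -0.586
outer loop
vertex -0.75 1.404 -1.112
vertex -0.023 2.116 -1.036
vertex 0.015 1.427 -1.787
endloop
endfacet
facet normal -0.658 -0.076 -0.749
outer loop
vertex -0.75 1.404 -1.112
vertex 0.015 1.427 -1.787
vertex -0.309 0.535 -1.412
endloop
endfacet
facet normal -0.901 -0.402 -0.162
outer loop
vertex -0.75 1.404 -1.112
vertex -0.309 0.535 -1.412
vertex -0.547 0.673 -0.43
endloop
endfacet
facet normal -0.105 0.887 0.449
outer loop
vertex -0.023 2.116 -1.036
vertex -0.37 1.651 -0.198
vertex 0.629 1.825 -0.308
endloop
endfacet
facet normal -0.472 -0.122 0.873
outer loop
vertex -0.37 1.651 -0.198
vertex -0.547 0.673 -0.43
vertex 0.305 0.933 0.067
endloop
endfacet
facet normal -0.429 -0.903 0.023
outer loop
vertex -0.547 0.673 -0.43
vertex -0.309 0.535 -1.412
vertex 0.343 0.244 -0.684
endloop
endfacet
facet normal -0.036 -0.376 -0.926
outer loop
vertex -0.309 0.535 -1.412
vertex 0.015 1.427 -1.787
vertex 0.69 0.709 -1.522
endloop
endfacet
facet normal 0.163 0.731 -0.662
outer loop
vertex 0.015 1.427 -1.787
vertex -0.023 2.116 -1.036
vertex 0.867 1.687 -1.29
endloop
endfacet
facet normal 0.658 0.076 0.749
outer loop
vertex 1.07 0.956 -0.608
vertex 0.629 1.825 -0.308
vertex 0.305 0.933 0.067
endloop
endfacet
facet normal 0.535 -0.609 0.586
outer loop
vertex 1.07 0.956 -0.608
vertex 0.305 0.933 0.067
vertex 0.343 0.244 -0.684
endloop
endfacet
facet normal 0.701 -0.705 -0.101
outer loop
vertex 1.07 0.956 -0.608
vertex 0.343 0.244 -0.684
vertex 0.69 0.709 -1.522
endloop
endfacet
facet normal 0.928 -0.082 -0.364
outer loop
vertex 1.07 0.956 -0.608
vertex 0.69 0.709 -1.522
vertex 0.867 1.687 -1.29
endloop
endfacet
facet normal 0.901 0.402 0.162
outer loop
vertex 1.07 0.956 -0.608
vertex 0.867 1.687 -1.29
vertex 0.629 1.825 -0.308
endloop
endfacet
facet normal 0.036 0.376 0.926
outer loop
vertex 0.305 0.933 0.067
vertex 0.629 1.825 -0.308
vertex -0.37 1.651 -0.198
endloop
endfacet
facet normal -0.163 -0.731 0.662
outer loop
vertex 0.343 0.244 -0.684
vertex 0.305 0.933 0.067
vertex -0.547 0.673 -0.43
endloop
endfacet
facet normal 0.105 -0.887 -0.449
outer loop
vertex 0.69 0.709 -1.522
vertex 0.343 0.244 -0.684
vertex -0.309 0.535 -1.412
endloop
endfacet
facet normal 0.472 0.122 -0.873
outer loop
vertex 0.867 1.687 -1.29
vertex 0.69 0.709 -1.522
vertex 0.015 1.427 -1.787
endloop
endfacet
facet normal 0.429 0.903 -0.023
outer loop
vertex 0.629 1.825 -0.308
vertex 0.867 1.687 -1.29
vertex -0.023 2.116 -1.036
endloop
endfacet

endsolid


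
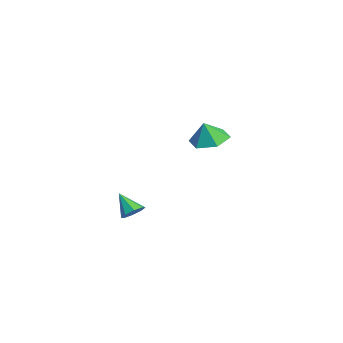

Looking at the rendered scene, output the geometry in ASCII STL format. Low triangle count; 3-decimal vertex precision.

solid 
facet normal 0.557 0.413 -0.721
outer loop
vertex 4.075 -2.537 -2.162
vertex 3.802 -2.923 -2.594
vertex 3.672 -2.341 -2.361
endloop
endfacet
facet normal -0.114 0.582 0.805
outer loop
vertex 4.075 -2.537 -2.162
vertex 3.672 -2.341 -2.361
vertex 3.058 -3.477 -1.626
endloop
endfacet
facet normal 0.555 0.413 -0.722
outer loop
vertex 3.672 -2.341 -2.361
vertex 3.802 -2.923 -2.594
vertex 3.345 -2.487 -2.696
endloop
endfacet
facet normal -0.679 0.621 0.392
outer loop
vertex 3.672 -2.341 -2.361
vertex 3.345 -2.487 -2.696
vertex 3.058 -3.477 -1.626
endloop
endfacet
facet normal 0.555 0.413 -0.722
outer loop
vertex 3.345 -2.487 -2.696
vertex 3.802 -2.923 -2.594
vertex 3.286 -2.888 -2.971
endloop
endfacet
facet normal -0.977 0.198 -0.079
outer loop
vertex 3.345 -2.487 -2.696
vertex 3.286 -2.888 -2.971
vertex 3.058 -3.477 -1.626
endloop
endfacet
facet normal 0.555 0.413 -0.722
outer loop
vertex 3.286 -2.888 -2.971
vertex 3.802 -2.923 -2.594
vertex 3.53 -3.31 -3.025
endloop
endfacet
facet normal -0.834 -0.439 -0.334
outer loop
vertex 3.286 -2.888 -2.971
vertex 3.53 -3.31 -3.025
vertex 3.058 -3.477 -1.626
endloop
endfacet
facet normal 0.556 0.413 -0.721
outer loop
vertex 3.53 -3.31 -3.025
vertex 3.802 -2.923 -2.594
vertex 3.933 -3.505 -2.826
endloop
endfacet
facet normal -0.334 -0.916 -0.222
outer loop
vertex 3.53 -3.31 -3.025
vertex 3.933 -3.505 -2.826
vertex 3.058 -3.477 -1.626
endloop
endfacet
facet normal 0.556 0.413 -0.721
outer loop
vertex 3.933 -3.505 -2.826
vertex 3.802 -2.923 -2.594
vertex 4.259 -3.359 -2.491
endloop
endfacet
facet normal 0.231 -0.954 0.191
outer loop
vertex 3.933 -3.505 -2.826
vertex 4.259 -3.359 -2.491
vertex 3.058 -3.477 -1.626
endloop
endfacet
facet normal 0.556 0.413 -0.721
outer loop
vertex 4.259 -3.359 -2.491
vertex 3.802 -2.923 -2.594
vertex 4.318 -2.958 -2.216
endloop
endfacet
facet normal 0.529 -0.532 0.662
outer loop
vertex 4.259 -3.359 -2.491
vertex 4.318 -2.958 -2.216
vertex 3.058 -3.477 -1.626
endloop
endfacet
facet normal 0.556 0.413 -0.721
outer loop
vertex 4.318 -2.958 -2.216
vertex 3.802 -2.923 -2.594
vertex 4.075 -2.537 -2.162
endloop
endfacet
facet normal 0.386 0.105 0.917
outer loop
vertex 4.318 -2.958 -2.216
vertex 4.075 -2.537 -2.162
vertex 3.058 -3.477 -1.626
endloop
endfacet
facet normal -0.157 0.283 -0.946
outer loop
vertex -2.023 1.108 -1.005
vertex -2.668 1.915 -0.657
vertex -1.599 2.087 -0.783
endloop
endfacet
facet normal 0.818 -0.439 0.373
outer loop
vertex -2.023 1.108 -1.005
vertex -1.599 2.087 -0.783
vertex -2.472 1.565 0.517
endloop
endfacet
facet normal -0.157 0.283 -0.946
outer loop
vertex -1.599 2.087 -0.783
vertex -2.668 1.915 -0.657
vertex -2.243 2.894 -0.435
endloop
endfacet
facet normal 0.725 0.314 0.613
outer loop
vertex -1.599 2.087 -0.783
vertex -2.243 2.894 -0.435
vertex -2.472 1.565 0.517
endloop
endfacet
facet normal -0.157 0.283 -0.946
outer loop
vertex -2.243 2.894 -0.435
vertex -2.668 1.915 -0.657
vertex -3.312 2.722 -0.309
endloop
endfacet
facet normal 0.002 0.582 0.813
outer loop
vertex -2.243 2.894 -0.435
vertex -3.312 2.722 -0.309
vertex -2.472 1.565 0.517
endloop
endfacet
facet normal -0.158 0.282 -0.946
outer loop
vertex -3.312 2.722 -0.309
vertex -2.668 1.915 -0.657
vertex -3.737 1.743 -0.53
endloop
endfacet
facet normal -0.626 0.097 0.773
outer loop
vertex -3.312 2.722 -0.309
vertex -3.737 1.743 -0.53
vertex -2.472 1.565 0.517
endloop
endfacet
facet normal -0.158 0.282 -0.946
outer loop
vertex -3.737 1.743 -0.53
vertex -2.668 1.915 -0.657
vertex -3.092 0.936 -0.878
endloop
endfacet
facet normal -0.534 -0.656 0.533
outer loop
vertex -3.737 1.743 -0.53
vertex -3.092 0.936 -0.878
vertex -2.472 1.565 0.517
endloop
endfacet
facet normal -0.158 0.282 -0.946
outer loop
vertex -3.092 0.936 -0.878
vertex -2.668 1.915 -0.657
vertex -2.023 1.108 -1.005
endloop
endfacet
facet normal 0.188 -0.924 0.333
outer loop
vertex -3.092 0.936 -0.878
vertex -2.023 1.108 -1.005
vertex -2.472 1.565 0.517
endloop
endfacet

endsolid


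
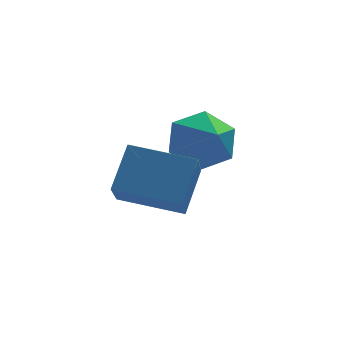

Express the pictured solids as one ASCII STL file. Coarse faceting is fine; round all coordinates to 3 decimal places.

solid 
facet normal -0.162 0.820 -0.548
outer loop
vertex -0.181 -0.52 -2.908
vertex -0.902 -0.29 -2.351
vertex -0.036 0.016 -2.149
endloop
endfacet
facet normal 0.923 -0.375 0.089
outer loop
vertex -0.181 -0.52 -2.908
vertex -0.036 0.016 -2.149
vertex -0.678 -1.43 -1.589
endloop
endfacet
facet normal -0.162 0.820 -0.549
outer loop
vertex -0.036 0.016 -2.149
vertex -0.902 -0.29 -2.351
vertex -0.758 0.246 -1.592
endloop
endfacet
facet normal 0.617 0.031 0.787
outer loop
vertex -0.036 0.016 -2.149
vertex -0.758 0.246 -1.592
vertex -0.678 -1.43 -1.589
endloop
endfacet
facet normal -0.161 0.820 -0.549
outer loop
vertex -0.758 0.246 -1.592
vertex -0.902 -0.29 -2.351
vertex -1.624 -0.059 -1.794
endloop
endfacet
facet normal -0.224 -0.009 0.975
outer loop
vertex -0.758 0.246 -1.592
vertex -1.624 -0.059 -1.794
vertex -0.678 -1.43 -1.589
endloop
endfacet
facet normal -0.161 0.820 -0.549
outer loop
vertex -1.624 -0.059 -1.794
vertex -0.902 -0.29 -2.351
vertex -1.768 -0.595 -2.553
endloop
endfacet
facet normal -0.760 -0.455 0.465
outer loop
vertex -1.624 -0.059 -1.794
vertex -1.768 -0.595 -2.553
vertex -0.678 -1.43 -1.589
endloop
endfacet
facet normal -0.161 0.821 -0.548
outer loop
vertex -1.768 -0.595 -2.553
vertex -0.902 -0.29 -2.351
vertex -1.046 -0.825 -3.11
endloop
endfacet
facet normal -0.453 -0.860 -0.233
outer loop
vertex -1.768 -0.595 -2.553
vertex -1.046 -0.825 -3.11
vertex -0.678 -1.43 -1.589
endloop
endfacet
facet normal -0.161 0.821 -0.548
outer loop
vertex -1.046 -0.825 -3.11
vertex -0.902 -0.29 -2.351
vertex -0.181 -0.52 -2.908
endloop
endfacet
facet normal 0.387 -0.821 -0.420
outer loop
vertex -1.046 -0.825 -3.11
vertex -0.181 -0.52 -2.908
vertex -0.678 -1.43 -1.589
endloop
endfacet
facet normal -0.344 -0.570 -0.746
outer loop
vertex -1.844 -3.777 -2.608
vertex -3.429 -3.211 -2.309
vertex -1.609 -2.581 -3.629
endloop
endfacet
facet normal 0.927 -0.331 -0.174
outer loop
vertex -1.131 -1.789 -2.591
vertex -1.844 -3.777 -2.608
vertex -1.609 -2.581 -3.629
endloop
endfacet
facet normal -0.344 -0.569 -0.747
outer loop
vertex -1.609 -2.581 -3.629
vertex -3.429 -3.211 -2.309
vertex -3.194 -2.014 -3.33
endloop
endfacet
facet normal 0.148 0.752 -0.642
outer loop
vertex -3.194 -2.014 -3.33
vertex -1.131 -1.789 -2.591
vertex -1.609 -2.581 -3.629
endloop
endfacet
facet normal -0.148 -0.752 0.642
outer loop
vertex -1.844 -3.777 -2.608
vertex -2.951 -2.419 -1.271
vertex -3.429 -3.211 -2.309
endloop
endfacet
facet normal 0.927 -0.331 -0.175
outer loop
vertex -1.366 -2.986 -1.57
vertex -1.844 -3.777 -2.608
vertex -1.131 -1.789 -2.591
endloop
endfacet
facet normal -0.148 -0.753 0.642
outer loop
vertex -1.366 -2.986 -1.57
vertex -2.951 -2.419 -1.271
vertex -1.844 -3.777 -2.608
endloop
endfacet
facet normal -0.927 0.331 0.175
outer loop
vertex -3.429 -3.211 -2.309
vertex -2.951 -2.419 -1.271
vertex -3.194 -2.014 -3.33
endloop
endfacet
facet normal 0.148 0.753 -0.642
outer loop
vertex -2.716 -1.223 -2.292
vertex -1.131 -1.789 -2.591
vertex -3.194 -2.014 -3.33
endloop
endfacet
facet normal -0.927 0.331 0.175
outer loop
vertex -3.194 -2.014 -3.33
vertex -2.951 -2.419 -1.271
vertex -2.716 -1.223 -2.292
endloop
endfacet
facet normal 0.344 0.569 0.747
outer loop
vertex -2.716 -1.223 -2.292
vertex -1.366 -2.986 -1.57
vertex -1.131 -1.789 -2.591
endloop
endfacet
facet normal 0.345 0.569 0.746
outer loop
vertex -2.951 -2.419 -1.271
vertex -1.366 -2.986 -1.57
vertex -2.716 -1.223 -2.292
endloop
endfacet

endsolid


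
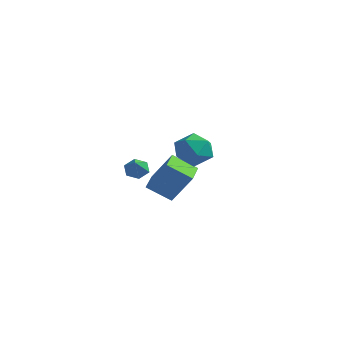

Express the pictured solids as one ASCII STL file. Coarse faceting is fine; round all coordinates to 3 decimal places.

solid 
facet normal -0.522 0.850 0.072
outer loop
vertex -4.842 3.268 -4.28
vertex -3.761 3.78 -2.493
vertex -3.649 4.081 -5.234
endloop
endfacet
facet normal -0.502 -0.238 -0.831
outer loop
vertex -2.679 2.5 -5.367
vertex -4.842 3.268 -4.28
vertex -3.649 4.081 -5.234
endloop
endfacet
facet normal -0.522 0.850 0.072
outer loop
vertex -3.649 4.081 -5.234
vertex -3.761 3.78 -2.493
vertex -2.569 4.593 -3.447
endloop
endfacet
facet normal 0.690 0.470 -0.551
outer loop
vertex -2.569 4.593 -3.447
vertex -2.679 2.5 -5.367
vertex -3.649 4.081 -5.234
endloop
endfacet
facet normal -0.689 -0.469 0.552
outer loop
vertex -4.842 3.268 -4.28
vertex -2.791 2.199 -2.626
vertex -3.761 3.78 -2.493
endloop
endfacet
facet normal -0.502 -0.239 -0.831
outer loop
vertex -3.871 1.687 -4.413
vertex -4.842 3.268 -4.28
vertex -2.679 2.5 -5.367
endloop
endfacet
facet normal -0.689 -0.470 0.551
outer loop
vertex -3.871 1.687 -4.413
vertex -2.791 2.199 -2.626
vertex -4.842 3.268 -4.28
endloop
endfacet
facet normal 0.503 0.238 0.831
outer loop
vertex -3.761 3.78 -2.493
vertex -2.791 2.199 -2.626
vertex -2.569 4.593 -3.447
endloop
endfacet
facet normal 0.689 0.470 -0.552
outer loop
vertex -1.598 3.012 -3.58
vertex -2.679 2.5 -5.367
vertex -2.569 4.593 -3.447
endloop
endfacet
facet normal 0.502 0.238 0.831
outer loop
vertex -2.569 4.593 -3.447
vertex -2.791 2.199 -2.626
vertex -1.598 3.012 -3.58
endloop
endfacet
facet normal 0.522 -0.850 -0.072
outer loop
vertex -1.598 3.012 -3.58
vertex -3.871 1.687 -4.413
vertex -2.679 2.5 -5.367
endloop
endfacet
facet normal 0.522 -0.850 -0.072
outer loop
vertex -2.791 2.199 -2.626
vertex -3.871 1.687 -4.413
vertex -1.598 3.012 -3.58
endloop
endfacet
facet normal -0.354 0.813 0.463
outer loop
vertex 3.3 -1.342 1.271
vertex 2.219 -1.681 1.04
vertex 2.733 -2.016 2.021
endloop
endfacet
facet normal 0.267 0.608 0.748
outer loop
vertex 3.3 -1.342 1.271
vertex 2.733 -2.016 2.021
vertex 3.847 -2.219 1.789
endloop
endfacet
facet normal 0.758 0.609 0.231
outer loop
vertex 3.3 -1.342 1.271
vertex 3.847 -2.219 1.789
vertex 4.022 -2.011 0.665
endloop
endfacet
facet normal 0.441 0.815 -0.374
outer loop
vertex 3.3 -1.342 1.271
vertex 4.022 -2.011 0.665
vertex 3.016 -1.679 0.202
endloop
endfacet
facet normal -0.246 0.941 -0.231
outer loop
vertex 3.3 -1.342 1.271
vertex 3.016 -1.679 0.202
vertex 2.219 -1.681 1.04
endloop
endfacet
facet normal 0.192 -0.063 0.979
outer loop
vertex 3.847 -2.219 1.789
vertex 2.733 -2.016 2.021
vertex 3.104 -3.101 1.878
endloop
endfacet
facet normal -0.812 0.269 0.517
outer loop
vertex 2.733 -2.016 2.021
vertex 2.219 -1.681 1.04
vertex 2.098 -2.769 1.415
endloop
endfacet
facet normal -0.638 0.476 -0.605
outer loop
vertex 2.219 -1.681 1.04
vertex 3.016 -1.679 0.202
vertex 2.273 -2.561 0.291
endloop
endfacet
facet normal 0.475 0.273 -0.837
outer loop
vertex 3.016 -1.679 0.202
vertex 4.022 -2.011 0.665
vertex 3.387 -2.764 0.059
endloop
endfacet
facet normal 0.988 -0.061 0.143
outer loop
vertex 4.022 -2.011 0.665
vertex 3.847 -2.219 1.789
vertex 3.901 -3.099 1.04
endloop
endfacet
facet normal -0.441 -0.815 0.374
outer loop
vertex 2.82 -3.438 0.809
vertex 3.104 -3.101 1.878
vertex 2.098 -2.769 1.415
endloop
endfacet
facet normal -0.758 -0.609 -0.231
outer loop
vertex 2.82 -3.438 0.809
vertex 2.098 -2.769 1.415
vertex 2.273 -2.561 0.291
endloop
endfacet
facet normal -0.267 -0.608 -0.748
outer loop
vertex 2.82 -3.438 0.809
vertex 2.273 -2.561 0.291
vertex 3.387 -2.764 0.059
endloop
endfacet
facet normal 0.354 -0.813 -0.463
outer loop
vertex 2.82 -3.438 0.809
vertex 3.387 -2.764 0.059
vertex 3.901 -3.099 1.04
endloop
endfacet
facet normal 0.246 -0.941 0.231
outer loop
vertex 2.82 -3.438 0.809
vertex 3.901 -3.099 1.04
vertex 3.104 -3.101 1.878
endloop
endfacet
facet normal -0.475 -0.273 0.837
outer loop
vertex 2.098 -2.769 1.415
vertex 3.104 -3.101 1.878
vertex 2.733 -2.016 2.021
endloop
endfacet
facet normal -0.988 0.061 -0.143
outer loop
vertex 2.273 -2.561 0.291
vertex 2.098 -2.769 1.415
vertex 2.219 -1.681 1.04
endloop
endfacet
facet normal -0.192 0.063 -0.979
outer loop
vertex 3.387 -2.764 0.059
vertex 2.273 -2.561 0.291
vertex 3.016 -1.679 0.202
endloop
endfacet
facet normal 0.812 -0.269 -0.517
outer loop
vertex 3.901 -3.099 1.04
vertex 3.387 -2.764 0.059
vertex 4.022 -2.011 0.665
endloop
endfacet
facet normal 0.638 -0.476 0.605
outer loop
vertex 3.104 -3.101 1.878
vertex 3.901 -3.099 1.04
vertex 3.847 -2.219 1.789
endloop
endfacet
facet normal -0.520 0.640 -0.566
outer loop
vertex 0.425 -2.794 -1.03
vertex -0.161 -3.108 -0.847
vertex 0.079 -2.581 -0.472
endloop
endfacet
facet normal 0.833 0.426 0.353
outer loop
vertex 0.425 -2.794 -1.03
vertex 0.079 -2.581 -0.472
vertex 0.641 -4.092 0.027
endloop
endfacet
facet normal -0.520 0.640 -0.566
outer loop
vertex 0.079 -2.581 -0.472
vertex -0.161 -3.108 -0.847
vertex -0.507 -2.895 -0.289
endloop
endfacet
facet normal 0.105 0.347 0.932
outer loop
vertex 0.079 -2.581 -0.472
vertex -0.507 -2.895 -0.289
vertex 0.641 -4.092 0.027
endloop
endfacet
facet normal -0.521 0.638 -0.567
outer loop
vertex -0.507 -2.895 -0.289
vertex -0.161 -3.108 -0.847
vertex -0.747 -3.423 -0.663
endloop
endfacet
facet normal -0.539 -0.310 0.783
outer loop
vertex -0.507 -2.895 -0.289
vertex -0.747 -3.423 -0.663
vertex 0.641 -4.092 0.027
endloop
endfacet
facet normal -0.521 0.638 -0.567
outer loop
vertex -0.747 -3.423 -0.663
vertex -0.161 -3.108 -0.847
vertex -0.401 -3.636 -1.221
endloop
endfacet
facet normal -0.456 -0.888 0.056
outer loop
vertex -0.747 -3.423 -0.663
vertex -0.401 -3.636 -1.221
vertex 0.641 -4.092 0.027
endloop
endfacet
facet normal -0.520 0.638 -0.567
outer loop
vertex -0.401 -3.636 -1.221
vertex -0.161 -3.108 -0.847
vertex 0.185 -3.321 -1.404
endloop
endfacet
facet normal 0.272 -0.808 -0.522
outer loop
vertex -0.401 -3.636 -1.221
vertex 0.185 -3.321 -1.404
vertex 0.641 -4.092 0.027
endloop
endfacet
facet normal -0.520 0.639 -0.567
outer loop
vertex 0.185 -3.321 -1.404
vertex -0.161 -3.108 -0.847
vertex 0.425 -2.794 -1.03
endloop
endfacet
facet normal 0.915 -0.152 -0.373
outer loop
vertex 0.185 -3.321 -1.404
vertex 0.425 -2.794 -1.03
vertex 0.641 -4.092 0.027
endloop
endfacet

endsolid


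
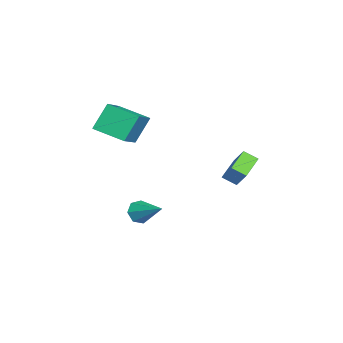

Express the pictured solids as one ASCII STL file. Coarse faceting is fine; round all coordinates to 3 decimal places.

solid 
facet normal -0.367 0.385 0.846
outer loop
vertex -1.601 -3.24 2.509
vertex 0.251 -3.543 3.451
vertex -1.037 -1.499 1.961
endloop
endfacet
facet normal -0.882 0.144 -0.449
outer loop
vertex -0.371 -2.197 0.429
vertex -1.601 -3.24 2.509
vertex -1.037 -1.499 1.961
endloop
endfacet
facet normal -0.367 0.385 0.846
outer loop
vertex -1.037 -1.499 1.961
vertex 0.251 -3.543 3.451
vertex 0.815 -1.802 2.903
endloop
endfacet
facet normal 0.295 0.911 -0.287
outer loop
vertex 0.815 -1.802 2.903
vertex -0.371 -2.197 0.429
vertex -1.037 -1.499 1.961
endloop
endfacet
facet normal -0.295 -0.911 0.287
outer loop
vertex -1.601 -3.24 2.509
vertex 0.917 -4.241 1.919
vertex 0.251 -3.543 3.451
endloop
endfacet
facet normal -0.882 0.144 -0.449
outer loop
vertex -0.935 -3.938 0.977
vertex -1.601 -3.24 2.509
vertex -0.371 -2.197 0.429
endloop
endfacet
facet normal -0.295 -0.911 0.287
outer loop
vertex -0.935 -3.938 0.977
vertex 0.917 -4.241 1.919
vertex -1.601 -3.24 2.509
endloop
endfacet
facet normal 0.882 -0.144 0.449
outer loop
vertex 0.251 -3.543 3.451
vertex 0.917 -4.241 1.919
vertex 0.815 -1.802 2.903
endloop
endfacet
facet normal 0.295 0.911 -0.287
outer loop
vertex 1.481 -2.5 1.371
vertex -0.371 -2.197 0.429
vertex 0.815 -1.802 2.903
endloop
endfacet
facet normal 0.882 -0.144 0.449
outer loop
vertex 0.815 -1.802 2.903
vertex 0.917 -4.241 1.919
vertex 1.481 -2.5 1.371
endloop
endfacet
facet normal 0.367 -0.385 -0.846
outer loop
vertex 1.481 -2.5 1.371
vertex -0.935 -3.938 0.977
vertex -0.371 -2.197 0.429
endloop
endfacet
facet normal 0.367 -0.385 -0.846
outer loop
vertex 0.917 -4.241 1.919
vertex -0.935 -3.938 0.977
vertex 1.481 -2.5 1.371
endloop
endfacet
facet normal -0.863 0.321 0.390
outer loop
vertex 1.188 3.123 0.146
vertex 1.845 3.662 1.156
vertex 1.266 3.892 -0.315
endloop
endfacet
facet normal -0.498 -0.408 -0.765
outer loop
vertex 2.595 3.398 -0.916
vertex 1.188 3.123 0.146
vertex 1.266 3.892 -0.315
endloop
endfacet
facet normal -0.863 0.321 0.390
outer loop
vertex 1.266 3.892 -0.315
vertex 1.845 3.662 1.156
vertex 1.923 4.431 0.695
endloop
endfacet
facet normal 0.086 0.855 -0.512
outer loop
vertex 1.923 4.431 0.695
vertex 2.595 3.398 -0.916
vertex 1.266 3.892 -0.315
endloop
endfacet
facet normal -0.086 -0.855 0.512
outer loop
vertex 1.188 3.123 0.146
vertex 3.174 3.168 0.555
vertex 1.845 3.662 1.156
endloop
endfacet
facet normal -0.498 -0.408 -0.765
outer loop
vertex 2.517 2.629 -0.455
vertex 1.188 3.123 0.146
vertex 2.595 3.398 -0.916
endloop
endfacet
facet normal -0.086 -0.855 0.512
outer loop
vertex 2.517 2.629 -0.455
vertex 3.174 3.168 0.555
vertex 1.188 3.123 0.146
endloop
endfacet
facet normal 0.498 0.408 0.765
outer loop
vertex 1.845 3.662 1.156
vertex 3.174 3.168 0.555
vertex 1.923 4.431 0.695
endloop
endfacet
facet normal 0.086 0.855 -0.512
outer loop
vertex 3.252 3.937 0.094
vertex 2.595 3.398 -0.916
vertex 1.923 4.431 0.695
endloop
endfacet
facet normal 0.498 0.408 0.765
outer loop
vertex 1.923 4.431 0.695
vertex 3.174 3.168 0.555
vertex 3.252 3.937 0.094
endloop
endfacet
facet normal 0.863 -0.321 -0.390
outer loop
vertex 3.252 3.937 0.094
vertex 2.517 2.629 -0.455
vertex 2.595 3.398 -0.916
endloop
endfacet
facet normal 0.863 -0.321 -0.390
outer loop
vertex 3.174 3.168 0.555
vertex 2.517 2.629 -0.455
vertex 3.252 3.937 0.094
endloop
endfacet
facet normal -0.581 -0.668 -0.465
outer loop
vertex 1.495 -2.083 -4.504
vertex 0.877 -1.822 -4.107
vertex 1.15 -1.579 -4.797
endloop
endfacet
facet normal 0.791 0.207 -0.575
outer loop
vertex 1.495 -2.083 -4.504
vertex 1.15 -1.579 -4.797
vertex 2.043 -0.478 -3.173
endloop
endfacet
facet normal -0.580 -0.669 -0.465
outer loop
vertex 1.15 -1.579 -4.797
vertex 0.877 -1.822 -4.107
vertex 0.599 -1.259 -4.57
endloop
endfacet
facet normal 0.187 0.762 -0.620
outer loop
vertex 1.15 -1.579 -4.797
vertex 0.599 -1.259 -4.57
vertex 2.043 -0.478 -3.173
endloop
endfacet
facet normal -0.580 -0.669 -0.465
outer loop
vertex 0.599 -1.259 -4.57
vertex 0.877 -1.822 -4.107
vertex 0.257 -1.362 -3.995
endloop
endfacet
facet normal -0.411 0.908 -0.082
outer loop
vertex 0.599 -1.259 -4.57
vertex 0.257 -1.362 -3.995
vertex 2.043 -0.478 -3.173
endloop
endfacet
facet normal -0.580 -0.668 -0.466
outer loop
vertex 0.257 -1.362 -3.995
vertex 0.877 -1.822 -4.107
vertex 0.382 -1.812 -3.505
endloop
endfacet
facet normal -0.557 0.536 0.634
outer loop
vertex 0.257 -1.362 -3.995
vertex 0.382 -1.812 -3.505
vertex 2.043 -0.478 -3.173
endloop
endfacet
facet normal -0.579 -0.669 -0.465
outer loop
vertex 0.382 -1.812 -3.505
vertex 0.877 -1.822 -4.107
vertex 0.88 -2.269 -3.468
endloop
endfacet
facet normal -0.140 -0.072 0.988
outer loop
vertex 0.382 -1.812 -3.505
vertex 0.88 -2.269 -3.468
vertex 2.043 -0.478 -3.173
endloop
endfacet
facet normal -0.581 -0.668 -0.465
outer loop
vertex 0.88 -2.269 -3.468
vertex 0.877 -1.822 -4.107
vertex 1.375 -2.39 -3.913
endloop
endfacet
facet normal 0.528 -0.461 0.713
outer loop
vertex 0.88 -2.269 -3.468
vertex 1.375 -2.39 -3.913
vertex 2.043 -0.478 -3.173
endloop
endfacet
facet normal -0.581 -0.668 -0.465
outer loop
vertex 1.375 -2.39 -3.913
vertex 0.877 -1.822 -4.107
vertex 1.495 -2.083 -4.504
endloop
endfacet
facet normal 0.942 -0.336 0.017
outer loop
vertex 1.375 -2.39 -3.913
vertex 1.495 -2.083 -4.504
vertex 2.043 -0.478 -3.173
endloop
endfacet

endsolid


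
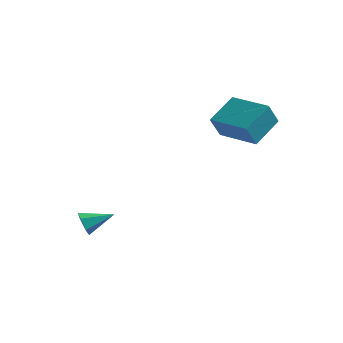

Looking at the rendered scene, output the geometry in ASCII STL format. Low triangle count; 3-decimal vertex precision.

solid 
facet normal -0.986 0.161 0.042
outer loop
vertex 0.512 -0.031 2.051
vertex 0.808 1.505 3.113
vertex 0.592 0.765 0.878
endloop
endfacet
facet normal -0.157 -0.812 -0.562
outer loop
vertex 2.732 0.415 0.787
vertex 0.512 -0.031 2.051
vertex 0.592 0.765 0.878
endloop
endfacet
facet normal -0.986 0.161 0.042
outer loop
vertex 0.592 0.765 0.878
vertex 0.808 1.505 3.113
vertex 0.888 2.3 1.94
endloop
endfacet
facet normal 0.057 0.561 -0.826
outer loop
vertex 0.888 2.3 1.94
vertex 2.732 0.415 0.787
vertex 0.592 0.765 0.878
endloop
endfacet
facet normal -0.057 -0.560 0.826
outer loop
vertex 0.512 -0.031 2.051
vertex 2.948 1.155 3.022
vertex 0.808 1.505 3.113
endloop
endfacet
facet normal -0.156 -0.813 -0.561
outer loop
vertex 2.652 -0.38 1.96
vertex 0.512 -0.031 2.051
vertex 2.732 0.415 0.787
endloop
endfacet
facet normal -0.056 -0.561 0.826
outer loop
vertex 2.652 -0.38 1.96
vertex 2.948 1.155 3.022
vertex 0.512 -0.031 2.051
endloop
endfacet
facet normal 0.157 0.813 0.561
outer loop
vertex 0.808 1.505 3.113
vertex 2.948 1.155 3.022
vertex 0.888 2.3 1.94
endloop
endfacet
facet normal 0.056 0.560 -0.826
outer loop
vertex 3.028 1.951 1.849
vertex 2.732 0.415 0.787
vertex 0.888 2.3 1.94
endloop
endfacet
facet normal 0.156 0.812 0.562
outer loop
vertex 0.888 2.3 1.94
vertex 2.948 1.155 3.022
vertex 3.028 1.951 1.849
endloop
endfacet
facet normal 0.986 -0.161 -0.042
outer loop
vertex 3.028 1.951 1.849
vertex 2.652 -0.38 1.96
vertex 2.732 0.415 0.787
endloop
endfacet
facet normal 0.986 -0.161 -0.042
outer loop
vertex 2.948 1.155 3.022
vertex 2.652 -0.38 1.96
vertex 3.028 1.951 1.849
endloop
endfacet
facet normal -0.717 -0.602 -0.352
outer loop
vertex -3.288 -4.447 -4.642
vertex -3.635 -4.387 -4.037
vertex -3.758 -3.936 -4.558
endloop
endfacet
facet normal 0.437 0.522 -0.732
outer loop
vertex -3.288 -4.447 -4.642
vertex -3.758 -3.936 -4.558
vertex -2.545 -3.473 -3.503
endloop
endfacet
facet normal -0.718 -0.601 -0.351
outer loop
vertex -3.758 -3.936 -4.558
vertex -3.635 -4.387 -4.037
vertex -4.105 -3.875 -3.953
endloop
endfacet
facet normal -0.188 0.960 -0.205
outer loop
vertex -3.758 -3.936 -4.558
vertex -4.105 -3.875 -3.953
vertex -2.545 -3.473 -3.503
endloop
endfacet
facet normal -0.717 -0.601 -0.353
outer loop
vertex -4.105 -3.875 -3.953
vertex -3.635 -4.387 -4.037
vertex -3.982 -4.327 -3.433
endloop
endfacet
facet normal -0.360 0.660 0.659
outer loop
vertex -4.105 -3.875 -3.953
vertex -3.982 -4.327 -3.433
vertex -2.545 -3.473 -3.503
endloop
endfacet
facet normal -0.717 -0.602 -0.352
outer loop
vertex -3.982 -4.327 -3.433
vertex -3.635 -4.387 -4.037
vertex -3.512 -4.838 -3.517
endloop
endfacet
facet normal 0.094 -0.077 0.993
outer loop
vertex -3.982 -4.327 -3.433
vertex -3.512 -4.838 -3.517
vertex -2.545 -3.473 -3.503
endloop
endfacet
facet normal -0.718 -0.601 -0.352
outer loop
vertex -3.512 -4.838 -3.517
vertex -3.635 -4.387 -4.037
vertex -3.165 -4.899 -4.121
endloop
endfacet
facet normal 0.720 -0.515 0.466
outer loop
vertex -3.512 -4.838 -3.517
vertex -3.165 -4.899 -4.121
vertex -2.545 -3.473 -3.503
endloop
endfacet
facet normal -0.718 -0.601 -0.352
outer loop
vertex -3.165 -4.899 -4.121
vertex -3.635 -4.387 -4.037
vertex -3.288 -4.447 -4.642
endloop
endfacet
facet normal 0.892 -0.216 -0.398
outer loop
vertex -3.165 -4.899 -4.121
vertex -3.288 -4.447 -4.642
vertex -2.545 -3.473 -3.503
endloop
endfacet

endsolid


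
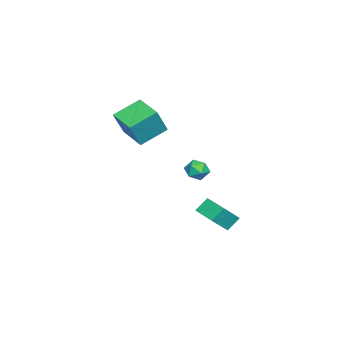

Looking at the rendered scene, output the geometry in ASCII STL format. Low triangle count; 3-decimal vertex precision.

solid 
facet normal 0.315 0.887 0.337
outer loop
vertex -0.462 1.078 0.708
vertex -0.332 0.743 1.468
vertex 0.285 0.741 0.896
endloop
endfacet
facet normal 0.457 0.814 -0.359
outer loop
vertex -0.462 1.078 0.708
vertex 0.285 0.741 0.896
vertex -0.061 0.603 0.142
endloop
endfacet
facet normal -0.160 0.697 -0.699
outer loop
vertex -0.462 1.078 0.708
vertex -0.061 0.603 0.142
vertex -0.891 0.519 0.248
endloop
endfacet
facet normal -0.682 0.699 -0.213
outer loop
vertex -0.462 1.078 0.708
vertex -0.891 0.519 0.248
vertex -1.058 0.606 1.067
endloop
endfacet
facet normal -0.390 0.816 0.426
outer loop
vertex -0.462 1.078 0.708
vertex -1.058 0.606 1.067
vertex -0.332 0.743 1.468
endloop
endfacet
facet normal 0.867 0.234 -0.441
outer loop
vertex -0.061 0.603 0.142
vertex 0.285 0.741 0.896
vertex 0.318 -0.026 0.553
endloop
endfacet
facet normal 0.636 0.354 0.685
outer loop
vertex 0.285 0.741 0.896
vertex -0.332 0.743 1.468
vertex 0.151 0.061 1.372
endloop
endfacet
facet normal -0.504 0.239 0.830
outer loop
vertex -0.332 0.743 1.468
vertex -1.058 0.606 1.067
vertex -0.679 -0.023 1.478
endloop
endfacet
facet normal -0.978 0.049 -0.205
outer loop
vertex -1.058 0.606 1.067
vertex -0.891 0.519 0.248
vertex -1.025 -0.161 0.724
endloop
endfacet
facet normal -0.131 0.046 -0.990
outer loop
vertex -0.891 0.519 0.248
vertex -0.061 0.603 0.142
vertex -0.408 -0.163 0.152
endloop
endfacet
facet normal 0.682 -0.699 0.213
outer loop
vertex -0.278 -0.498 0.912
vertex 0.318 -0.026 0.553
vertex 0.151 0.061 1.372
endloop
endfacet
facet normal 0.160 -0.697 0.699
outer loop
vertex -0.278 -0.498 0.912
vertex 0.151 0.061 1.372
vertex -0.679 -0.023 1.478
endloop
endfacet
facet normal -0.457 -0.814 0.359
outer loop
vertex -0.278 -0.498 0.912
vertex -0.679 -0.023 1.478
vertex -1.025 -0.161 0.724
endloop
endfacet
facet normal -0.315 -0.887 -0.337
outer loop
vertex -0.278 -0.498 0.912
vertex -1.025 -0.161 0.724
vertex -0.408 -0.163 0.152
endloop
endfacet
facet normal 0.390 -0.816 -0.426
outer loop
vertex -0.278 -0.498 0.912
vertex -0.408 -0.163 0.152
vertex 0.318 -0.026 0.553
endloop
endfacet
facet normal 0.978 -0.049 0.205
outer loop
vertex 0.151 0.061 1.372
vertex 0.318 -0.026 0.553
vertex 0.285 0.741 0.896
endloop
endfacet
facet normal 0.131 -0.046 0.990
outer loop
vertex -0.679 -0.023 1.478
vertex 0.151 0.061 1.372
vertex -0.332 0.743 1.468
endloop
endfacet
facet normal -0.867 -0.234 0.441
outer loop
vertex -1.025 -0.161 0.724
vertex -0.679 -0.023 1.478
vertex -1.058 0.606 1.067
endloop
endfacet
facet normal -0.636 -0.354 -0.685
outer loop
vertex -0.408 -0.163 0.152
vertex -1.025 -0.161 0.724
vertex -0.891 0.519 0.248
endloop
endfacet
facet normal 0.504 -0.239 -0.830
outer loop
vertex 0.318 -0.026 0.553
vertex -0.408 -0.163 0.152
vertex -0.061 0.603 0.142
endloop
endfacet
facet normal -0.622 -0.776 0.106
outer loop
vertex -1.339 -0.061 -3.148
vertex -1.926 0.523 -2.322
vertex -2.432 0.642 -4.422
endloop
endfacet
facet normal 0.502 -0.499 -0.706
outer loop
vertex -1.394 1.937 -4.598
vertex -1.339 -0.061 -3.148
vertex -2.432 0.642 -4.422
endloop
endfacet
facet normal -0.622 -0.776 0.106
outer loop
vertex -2.432 0.642 -4.422
vertex -1.926 0.523 -2.322
vertex -3.02 1.226 -3.595
endloop
endfacet
facet normal -0.601 0.386 -0.700
outer loop
vertex -3.02 1.226 -3.595
vertex -1.394 1.937 -4.598
vertex -2.432 0.642 -4.422
endloop
endfacet
facet normal 0.601 -0.386 0.700
outer loop
vertex -1.339 -0.061 -3.148
vertex -0.888 1.818 -2.498
vertex -1.926 0.523 -2.322
endloop
endfacet
facet normal 0.502 -0.499 -0.707
outer loop
vertex -0.3 1.234 -3.325
vertex -1.339 -0.061 -3.148
vertex -1.394 1.937 -4.598
endloop
endfacet
facet normal 0.601 -0.386 0.700
outer loop
vertex -0.3 1.234 -3.325
vertex -0.888 1.818 -2.498
vertex -1.339 -0.061 -3.148
endloop
endfacet
facet normal -0.502 0.498 0.707
outer loop
vertex -1.926 0.523 -2.322
vertex -0.888 1.818 -2.498
vertex -3.02 1.226 -3.595
endloop
endfacet
facet normal -0.601 0.386 -0.700
outer loop
vertex -1.981 2.521 -3.772
vertex -1.394 1.937 -4.598
vertex -3.02 1.226 -3.595
endloop
endfacet
facet normal -0.502 0.499 0.706
outer loop
vertex -3.02 1.226 -3.595
vertex -0.888 1.818 -2.498
vertex -1.981 2.521 -3.772
endloop
endfacet
facet normal 0.622 0.776 -0.106
outer loop
vertex -1.981 2.521 -3.772
vertex -0.3 1.234 -3.325
vertex -1.394 1.937 -4.598
endloop
endfacet
facet normal 0.622 0.776 -0.106
outer loop
vertex -0.888 1.818 -2.498
vertex -0.3 1.234 -3.325
vertex -1.981 2.521 -3.772
endloop
endfacet
facet normal -0.611 0.649 0.453
outer loop
vertex -2.064 -3.739 5.448
vertex -0.786 -2.284 5.088
vertex -2.989 -3.366 3.668
endloop
endfacet
facet normal -0.649 -0.739 0.182
outer loop
vertex -1.754 -4.676 2.752
vertex -2.064 -3.739 5.448
vertex -2.989 -3.366 3.668
endloop
endfacet
facet normal -0.611 0.649 0.454
outer loop
vertex -2.989 -3.366 3.668
vertex -0.786 -2.284 5.088
vertex -1.711 -1.911 3.309
endloop
endfacet
facet normal -0.453 0.183 -0.872
outer loop
vertex -1.711 -1.911 3.309
vertex -1.754 -4.676 2.752
vertex -2.989 -3.366 3.668
endloop
endfacet
facet normal 0.453 -0.182 0.872
outer loop
vertex -2.064 -3.739 5.448
vertex 0.449 -3.594 4.172
vertex -0.786 -2.284 5.088
endloop
endfacet
facet normal -0.649 -0.739 0.182
outer loop
vertex -0.829 -5.049 4.531
vertex -2.064 -3.739 5.448
vertex -1.754 -4.676 2.752
endloop
endfacet
facet normal 0.453 -0.183 0.872
outer loop
vertex -0.829 -5.049 4.531
vertex 0.449 -3.594 4.172
vertex -2.064 -3.739 5.448
endloop
endfacet
facet normal 0.649 0.739 -0.182
outer loop
vertex -0.786 -2.284 5.088
vertex 0.449 -3.594 4.172
vertex -1.711 -1.911 3.309
endloop
endfacet
facet normal -0.454 0.183 -0.872
outer loop
vertex -0.476 -3.221 2.392
vertex -1.754 -4.676 2.752
vertex -1.711 -1.911 3.309
endloop
endfacet
facet normal 0.649 0.739 -0.182
outer loop
vertex -1.711 -1.911 3.309
vertex 0.449 -3.594 4.172
vertex -0.476 -3.221 2.392
endloop
endfacet
facet normal 0.611 -0.649 -0.454
outer loop
vertex -0.476 -3.221 2.392
vertex -0.829 -5.049 4.531
vertex -1.754 -4.676 2.752
endloop
endfacet
facet normal 0.611 -0.649 -0.454
outer loop
vertex 0.449 -3.594 4.172
vertex -0.829 -5.049 4.531
vertex -0.476 -3.221 2.392
endloop
endfacet

endsolid
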